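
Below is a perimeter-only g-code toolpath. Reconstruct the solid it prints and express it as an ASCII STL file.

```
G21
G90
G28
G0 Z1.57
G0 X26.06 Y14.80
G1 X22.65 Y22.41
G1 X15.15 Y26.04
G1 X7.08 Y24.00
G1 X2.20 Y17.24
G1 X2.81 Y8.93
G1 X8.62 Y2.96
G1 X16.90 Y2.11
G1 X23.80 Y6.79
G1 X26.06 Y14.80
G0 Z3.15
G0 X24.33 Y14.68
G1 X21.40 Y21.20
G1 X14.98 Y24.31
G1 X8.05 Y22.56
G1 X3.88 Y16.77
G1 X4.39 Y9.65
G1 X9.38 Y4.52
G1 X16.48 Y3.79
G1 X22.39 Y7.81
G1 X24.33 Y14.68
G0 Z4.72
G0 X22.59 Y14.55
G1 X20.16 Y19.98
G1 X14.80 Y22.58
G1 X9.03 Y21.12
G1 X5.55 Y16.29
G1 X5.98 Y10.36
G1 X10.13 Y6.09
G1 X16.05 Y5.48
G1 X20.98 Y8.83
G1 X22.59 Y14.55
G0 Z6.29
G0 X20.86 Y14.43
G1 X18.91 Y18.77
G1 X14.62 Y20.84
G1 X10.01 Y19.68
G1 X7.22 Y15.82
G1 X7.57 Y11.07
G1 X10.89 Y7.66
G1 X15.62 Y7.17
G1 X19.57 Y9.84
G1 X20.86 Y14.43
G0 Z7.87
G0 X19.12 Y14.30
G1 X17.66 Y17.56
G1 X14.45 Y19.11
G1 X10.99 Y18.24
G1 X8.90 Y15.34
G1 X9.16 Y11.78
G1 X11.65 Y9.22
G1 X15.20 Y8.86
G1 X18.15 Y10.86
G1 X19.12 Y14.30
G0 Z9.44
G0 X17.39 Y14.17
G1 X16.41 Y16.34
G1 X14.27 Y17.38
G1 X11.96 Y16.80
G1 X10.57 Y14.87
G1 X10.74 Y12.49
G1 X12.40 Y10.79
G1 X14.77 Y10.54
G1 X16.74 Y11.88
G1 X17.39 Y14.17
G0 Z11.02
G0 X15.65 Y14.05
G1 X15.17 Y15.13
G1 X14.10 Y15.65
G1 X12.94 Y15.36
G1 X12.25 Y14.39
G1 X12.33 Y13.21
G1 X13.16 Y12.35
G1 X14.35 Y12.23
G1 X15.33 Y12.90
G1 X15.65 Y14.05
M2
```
solid part
  facet normal 0.0000 0.0000 -1.0000
    outer loop
      vertex 15.33 27.77 0.00
      vertex 23.90 23.62 0.00
      vertex 27.80 14.93 0.00
    endloop
  endfacet
  facet normal 0.0000 0.0000 -1.0000
    outer loop
      vertex 6.10 25.44 0.00
      vertex 15.33 27.77 0.00
      vertex 27.80 14.93 0.00
    endloop
  endfacet
  facet normal 0.0000 0.0000 -1.0000
    outer loop
      vertex 0.53 17.72 0.00
      vertex 6.10 25.44 0.00
      vertex 27.80 14.93 0.00
    endloop
  endfacet
  facet normal 0.0000 0.0000 -1.0000
    outer loop
      vertex 1.22 8.22 0.00
      vertex 0.53 17.72 0.00
      vertex 27.80 14.93 0.00
    endloop
  endfacet
  facet normal 0.0000 0.0000 -1.0000
    outer loop
      vertex 7.86 1.39 0.00
      vertex 1.22 8.22 0.00
      vertex 27.80 14.93 0.00
    endloop
  endfacet
  facet normal 0.0000 0.0000 -1.0000
    outer loop
      vertex 17.33 0.42 0.00
      vertex 7.86 1.39 0.00
      vertex 27.80 14.93 0.00
    endloop
  endfacet
  facet normal 0.0000 0.0000 -1.0000
    outer loop
      vertex 25.21 5.77 0.00
      vertex 17.33 0.42 0.00
      vertex 27.80 14.93 0.00
    endloop
  endfacet
  facet normal 0.6328 0.2840 0.7204
    outer loop
      vertex 27.80 14.93 0.00
      vertex 23.90 23.62 0.00
      vertex 13.92 13.92 12.59
    endloop
  endfacet
  facet normal 0.3022 0.6242 0.7205
    outer loop
      vertex 23.90 23.62 0.00
      vertex 15.33 27.77 0.00
      vertex 13.92 13.92 12.59
    endloop
  endfacet
  facet normal -0.1697 0.6723 0.7206
    outer loop
      vertex 15.33 27.77 0.00
      vertex 6.10 25.44 0.00
      vertex 13.92 13.92 12.59
    endloop
  endfacet
  facet normal -0.5623 0.4057 0.7205
    outer loop
      vertex 6.10 25.44 0.00
      vertex 0.53 17.72 0.00
      vertex 13.92 13.92 12.59
    endloop
  endfacet
  facet normal -0.6917 -0.0502 0.7205
    outer loop
      vertex 0.53 17.72 0.00
      vertex 1.22 8.22 0.00
      vertex 13.92 13.92 12.59
    endloop
  endfacet
  facet normal -0.4972 -0.4834 0.7205
    outer loop
      vertex 1.22 8.22 0.00
      vertex 7.86 1.39 0.00
      vertex 13.92 13.92 12.59
    endloop
  endfacet
  facet normal -0.0707 -0.6898 0.7205
    outer loop
      vertex 7.86 1.39 0.00
      vertex 17.33 0.42 0.00
      vertex 13.92 13.92 12.59
    endloop
  endfacet
  facet normal 0.3895 -0.5736 0.7206
    outer loop
      vertex 17.33 0.42 0.00
      vertex 25.21 5.77 0.00
      vertex 13.92 13.92 12.59
    endloop
  endfacet
  facet normal 0.6673 -0.1887 0.7205
    outer loop
      vertex 25.21 5.77 0.00
      vertex 27.80 14.93 0.00
      vertex 13.92 13.92 12.59
    endloop
  endfacet
endsolid part

The G0 Z moves step by Δz≈1.57 mm. The G1 loops shrink linearly with z, so the solid tapers from its base footprint up to z≈12.6. Closing with a flat bottom cap and the tapered top and triangulating gives 16 facets — a regular 9-sided pyramid, base circumscribed radius ≈ 13.9 mm, apex at z ≈ 12.6 mm.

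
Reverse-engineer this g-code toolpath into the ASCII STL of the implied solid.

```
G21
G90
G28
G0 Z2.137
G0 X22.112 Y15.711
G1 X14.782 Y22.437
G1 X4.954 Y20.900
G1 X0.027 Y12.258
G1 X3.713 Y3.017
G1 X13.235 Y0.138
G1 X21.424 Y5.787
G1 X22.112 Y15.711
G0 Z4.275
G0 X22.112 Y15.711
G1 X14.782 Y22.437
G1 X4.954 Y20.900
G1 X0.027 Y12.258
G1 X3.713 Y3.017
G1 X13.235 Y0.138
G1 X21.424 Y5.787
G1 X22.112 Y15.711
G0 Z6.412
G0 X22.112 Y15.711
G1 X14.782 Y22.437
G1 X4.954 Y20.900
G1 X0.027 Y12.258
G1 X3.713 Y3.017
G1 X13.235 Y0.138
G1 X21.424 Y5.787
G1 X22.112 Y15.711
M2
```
solid part
  facet normal 0.0000 0.0000 -1.0000
    outer loop
      vertex 4.954 20.900 0.000
      vertex 14.782 22.437 0.000
      vertex 22.112 15.711 0.000
    endloop
  endfacet
  facet normal 0.0000 0.0000 -1.0000
    outer loop
      vertex 0.027 12.258 0.000
      vertex 4.954 20.900 0.000
      vertex 22.112 15.711 0.000
    endloop
  endfacet
  facet normal 0.0000 0.0000 -1.0000
    outer loop
      vertex 3.713 3.017 0.000
      vertex 0.027 12.258 0.000
      vertex 22.112 15.711 0.000
    endloop
  endfacet
  facet normal 0.0000 0.0000 -1.0000
    outer loop
      vertex 13.235 0.138 0.000
      vertex 3.713 3.017 0.000
      vertex 22.112 15.711 0.000
    endloop
  endfacet
  facet normal 0.0000 0.0000 -1.0000
    outer loop
      vertex 21.424 5.787 0.000
      vertex 13.235 0.138 0.000
      vertex 22.112 15.711 0.000
    endloop
  endfacet
  facet normal 0.0000 0.0000 1.0000
    outer loop
      vertex 22.112 15.711 6.412
      vertex 14.782 22.437 6.412
      vertex 4.954 20.900 6.412
    endloop
  endfacet
  facet normal 0.0000 0.0000 1.0000
    outer loop
      vertex 22.112 15.711 6.412
      vertex 4.954 20.900 6.412
      vertex 0.027 12.258 6.412
    endloop
  endfacet
  facet normal 0.0000 0.0000 1.0000
    outer loop
      vertex 22.112 15.711 6.412
      vertex 0.027 12.258 6.412
      vertex 3.713 3.017 6.412
    endloop
  endfacet
  facet normal 0.0000 0.0000 1.0000
    outer loop
      vertex 22.112 15.711 6.412
      vertex 3.713 3.017 6.412
      vertex 13.235 0.138 6.412
    endloop
  endfacet
  facet normal 0.0000 0.0000 1.0000
    outer loop
      vertex 22.112 15.711 6.412
      vertex 13.235 0.138 6.412
      vertex 21.424 5.787 6.412
    endloop
  endfacet
  facet normal 0.6761 0.7368 0.0000
    outer loop
      vertex 22.112 15.711 0.000
      vertex 14.782 22.437 0.000
      vertex 14.782 22.437 6.412
    endloop
  endfacet
  facet normal 0.6761 0.7368 0.0000
    outer loop
      vertex 22.112 15.711 0.000
      vertex 14.782 22.437 6.412
      vertex 22.112 15.711 6.412
    endloop
  endfacet
  facet normal -0.1545 0.9880 0.0000
    outer loop
      vertex 14.782 22.437 0.000
      vertex 4.954 20.900 0.000
      vertex 4.954 20.900 6.412
    endloop
  endfacet
  facet normal -0.1545 0.9880 0.0000
    outer loop
      vertex 14.782 22.437 0.000
      vertex 4.954 20.900 6.412
      vertex 14.782 22.437 6.412
    endloop
  endfacet
  facet normal -0.8687 0.4953 0.0000
    outer loop
      vertex 4.954 20.900 0.000
      vertex 0.027 12.258 0.000
      vertex 0.027 12.258 6.412
    endloop
  endfacet
  facet normal -0.8687 0.4953 0.0000
    outer loop
      vertex 4.954 20.900 0.000
      vertex 0.027 12.258 6.412
      vertex 4.954 20.900 6.412
    endloop
  endfacet
  facet normal -0.9288 -0.3705 0.0000
    outer loop
      vertex 0.027 12.258 0.000
      vertex 3.713 3.017 0.000
      vertex 3.713 3.017 6.412
    endloop
  endfacet
  facet normal -0.9288 -0.3705 0.0000
    outer loop
      vertex 0.027 12.258 0.000
      vertex 3.713 3.017 6.412
      vertex 0.027 12.258 6.412
    endloop
  endfacet
  facet normal -0.2894 -0.9572 0.0000
    outer loop
      vertex 3.713 3.017 0.000
      vertex 13.235 0.138 0.000
      vertex 13.235 0.138 6.412
    endloop
  endfacet
  facet normal -0.2894 -0.9572 0.0000
    outer loop
      vertex 3.713 3.017 0.000
      vertex 13.235 0.138 6.412
      vertex 3.713 3.017 6.412
    endloop
  endfacet
  facet normal 0.5678 -0.8231 0.0000
    outer loop
      vertex 13.235 0.138 0.000
      vertex 21.424 5.787 0.000
      vertex 21.424 5.787 6.412
    endloop
  endfacet
  facet normal 0.5678 -0.8231 0.0000
    outer loop
      vertex 13.235 0.138 0.000
      vertex 21.424 5.787 6.412
      vertex 13.235 0.138 6.412
    endloop
  endfacet
  facet normal 0.9976 -0.0692 0.0000
    outer loop
      vertex 21.424 5.787 0.000
      vertex 22.112 15.711 0.000
      vertex 22.112 15.711 6.412
    endloop
  endfacet
  facet normal 0.9976 -0.0692 0.0000
    outer loop
      vertex 21.424 5.787 0.000
      vertex 22.112 15.711 6.412
      vertex 21.424 5.787 6.412
    endloop
  endfacet
endsolid part

The G0 Z moves step by Δz≈2.137 mm. Every layer's G1 loop is the same polygon, so the solid is a straight extrusion of it from z=0 to z≈6.41. Closing with flat bottom and top caps and triangulating gives 24 facets — a regular 7-sided prism (a cylinder approximated with 7 flat sides), circumscribed radius ≈ 11.5 mm, height ≈ 6.41 mm.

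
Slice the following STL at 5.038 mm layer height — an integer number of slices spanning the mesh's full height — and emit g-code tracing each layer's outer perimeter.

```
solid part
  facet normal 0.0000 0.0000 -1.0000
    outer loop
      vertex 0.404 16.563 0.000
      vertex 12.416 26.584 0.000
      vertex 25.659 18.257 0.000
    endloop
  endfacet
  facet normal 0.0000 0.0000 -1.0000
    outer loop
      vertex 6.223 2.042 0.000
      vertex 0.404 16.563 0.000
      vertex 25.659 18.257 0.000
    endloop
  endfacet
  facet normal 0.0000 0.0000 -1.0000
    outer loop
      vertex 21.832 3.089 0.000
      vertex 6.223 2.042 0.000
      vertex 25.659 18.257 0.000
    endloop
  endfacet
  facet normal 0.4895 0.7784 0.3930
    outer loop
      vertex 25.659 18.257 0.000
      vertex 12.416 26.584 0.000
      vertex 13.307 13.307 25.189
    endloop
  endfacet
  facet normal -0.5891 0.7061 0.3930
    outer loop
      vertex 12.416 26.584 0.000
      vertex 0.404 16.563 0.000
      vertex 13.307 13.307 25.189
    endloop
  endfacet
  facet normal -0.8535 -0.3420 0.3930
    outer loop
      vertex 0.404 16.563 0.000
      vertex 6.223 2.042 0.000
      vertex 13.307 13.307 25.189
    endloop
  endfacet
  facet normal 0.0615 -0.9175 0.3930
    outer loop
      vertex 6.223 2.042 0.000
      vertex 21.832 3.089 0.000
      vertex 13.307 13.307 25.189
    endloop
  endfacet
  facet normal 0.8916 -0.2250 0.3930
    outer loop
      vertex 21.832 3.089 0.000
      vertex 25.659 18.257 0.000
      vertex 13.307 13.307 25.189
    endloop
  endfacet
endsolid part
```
; perimeter-only toolpath
G21 ; units = mm
G90 ; absolute positioning
G28 ; home
; layer 1
G0 Z5.038
G0 X23.189 Y17.267
G1 X12.594 Y23.929
G1 X2.985 Y15.912
G1 X7.640 Y4.295
G1 X20.127 Y5.133
G1 X23.189 Y17.267
; layer 2
G0 Z10.076
G0 X20.718 Y16.277
G1 X12.772 Y21.273
G1 X5.565 Y15.261
G1 X9.057 Y6.548
G1 X18.422 Y7.176
G1 X20.718 Y16.277
; layer 3
G0 Z15.113
G0 X18.248 Y15.287
G1 X12.951 Y18.618
G1 X8.146 Y14.609
G1 X10.473 Y8.801
G1 X16.717 Y9.220
G1 X18.248 Y15.287
; layer 4
G0 Z20.151
G0 X15.777 Y14.297
G1 X13.129 Y15.962
G1 X10.726 Y13.958
G1 X11.890 Y11.054
G1 X15.012 Y11.263
G1 X15.777 Y14.297
M2 ; end

The solid is a regular 5-sided pyramid, base circumscribed radius ≈ 13.3 mm, apex at z ≈ 25.2 mm. Slicing at Δz = 5.038 mm — 5 equal slices spanning the solid's height, so layer i sits at z = i·h/5 — gives 4 non-empty perimeters. Each is a 5-segment closed polygon; G0 lifts to the layer z and rapids to the start vertex, then G1 traces the edges. The cross-section shrinks linearly with z (the slice at the apex is degenerate and omitted).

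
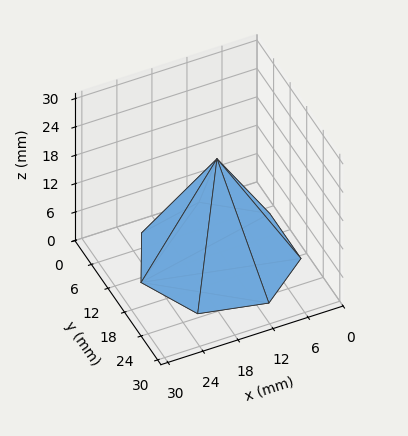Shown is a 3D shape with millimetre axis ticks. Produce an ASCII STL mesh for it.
Reading the render: the shape is a regular 7-sided pyramid, base circumscribed radius ≈ 13 mm, apex at z ≈ 21 mm (dimensions read to the nearest mm from the axis ticks). For the STL, each face is triangulated and given an outward normal.

solid part
  facet normal 0.0000 0.0000 -1.0000
    outer loop
      vertex 10.107 25.674 0.000
      vertex 21.105 23.164 0.000
      vertex 26.000 13.000 0.000
    endloop
  endfacet
  facet normal 0.0000 0.0000 -1.0000
    outer loop
      vertex 1.287 18.640 0.000
      vertex 10.107 25.674 0.000
      vertex 26.000 13.000 0.000
    endloop
  endfacet
  facet normal 0.0000 0.0000 -1.0000
    outer loop
      vertex 1.287 7.360 0.000
      vertex 1.287 18.640 0.000
      vertex 26.000 13.000 0.000
    endloop
  endfacet
  facet normal 0.0000 0.0000 -1.0000
    outer loop
      vertex 10.107 0.326 0.000
      vertex 1.287 7.360 0.000
      vertex 26.000 13.000 0.000
    endloop
  endfacet
  facet normal 0.0000 0.0000 -1.0000
    outer loop
      vertex 21.105 2.836 0.000
      vertex 10.107 0.326 0.000
      vertex 26.000 13.000 0.000
    endloop
  endfacet
  facet normal 0.7869 0.3789 0.4871
    outer loop
      vertex 26.000 13.000 0.000
      vertex 21.105 23.164 0.000
      vertex 13.000 13.000 21.000
    endloop
  endfacet
  facet normal 0.1943 0.8515 0.4871
    outer loop
      vertex 21.105 23.164 0.000
      vertex 10.107 25.674 0.000
      vertex 13.000 13.000 21.000
    endloop
  endfacet
  facet normal -0.5445 0.6828 0.4871
    outer loop
      vertex 10.107 25.674 0.000
      vertex 1.287 18.640 0.000
      vertex 13.000 13.000 21.000
    endloop
  endfacet
  facet normal -0.8733 0.0000 0.4871
    outer loop
      vertex 1.287 18.640 0.000
      vertex 1.287 7.360 0.000
      vertex 13.000 13.000 21.000
    endloop
  endfacet
  facet normal -0.5445 -0.6828 0.4871
    outer loop
      vertex 1.287 7.360 0.000
      vertex 10.107 0.326 0.000
      vertex 13.000 13.000 21.000
    endloop
  endfacet
  facet normal 0.1943 -0.8515 0.4871
    outer loop
      vertex 10.107 0.326 0.000
      vertex 21.105 2.836 0.000
      vertex 13.000 13.000 21.000
    endloop
  endfacet
  facet normal 0.7869 -0.3789 0.4871
    outer loop
      vertex 21.105 2.836 0.000
      vertex 26.000 13.000 0.000
      vertex 13.000 13.000 21.000
    endloop
  endfacet
endsolid part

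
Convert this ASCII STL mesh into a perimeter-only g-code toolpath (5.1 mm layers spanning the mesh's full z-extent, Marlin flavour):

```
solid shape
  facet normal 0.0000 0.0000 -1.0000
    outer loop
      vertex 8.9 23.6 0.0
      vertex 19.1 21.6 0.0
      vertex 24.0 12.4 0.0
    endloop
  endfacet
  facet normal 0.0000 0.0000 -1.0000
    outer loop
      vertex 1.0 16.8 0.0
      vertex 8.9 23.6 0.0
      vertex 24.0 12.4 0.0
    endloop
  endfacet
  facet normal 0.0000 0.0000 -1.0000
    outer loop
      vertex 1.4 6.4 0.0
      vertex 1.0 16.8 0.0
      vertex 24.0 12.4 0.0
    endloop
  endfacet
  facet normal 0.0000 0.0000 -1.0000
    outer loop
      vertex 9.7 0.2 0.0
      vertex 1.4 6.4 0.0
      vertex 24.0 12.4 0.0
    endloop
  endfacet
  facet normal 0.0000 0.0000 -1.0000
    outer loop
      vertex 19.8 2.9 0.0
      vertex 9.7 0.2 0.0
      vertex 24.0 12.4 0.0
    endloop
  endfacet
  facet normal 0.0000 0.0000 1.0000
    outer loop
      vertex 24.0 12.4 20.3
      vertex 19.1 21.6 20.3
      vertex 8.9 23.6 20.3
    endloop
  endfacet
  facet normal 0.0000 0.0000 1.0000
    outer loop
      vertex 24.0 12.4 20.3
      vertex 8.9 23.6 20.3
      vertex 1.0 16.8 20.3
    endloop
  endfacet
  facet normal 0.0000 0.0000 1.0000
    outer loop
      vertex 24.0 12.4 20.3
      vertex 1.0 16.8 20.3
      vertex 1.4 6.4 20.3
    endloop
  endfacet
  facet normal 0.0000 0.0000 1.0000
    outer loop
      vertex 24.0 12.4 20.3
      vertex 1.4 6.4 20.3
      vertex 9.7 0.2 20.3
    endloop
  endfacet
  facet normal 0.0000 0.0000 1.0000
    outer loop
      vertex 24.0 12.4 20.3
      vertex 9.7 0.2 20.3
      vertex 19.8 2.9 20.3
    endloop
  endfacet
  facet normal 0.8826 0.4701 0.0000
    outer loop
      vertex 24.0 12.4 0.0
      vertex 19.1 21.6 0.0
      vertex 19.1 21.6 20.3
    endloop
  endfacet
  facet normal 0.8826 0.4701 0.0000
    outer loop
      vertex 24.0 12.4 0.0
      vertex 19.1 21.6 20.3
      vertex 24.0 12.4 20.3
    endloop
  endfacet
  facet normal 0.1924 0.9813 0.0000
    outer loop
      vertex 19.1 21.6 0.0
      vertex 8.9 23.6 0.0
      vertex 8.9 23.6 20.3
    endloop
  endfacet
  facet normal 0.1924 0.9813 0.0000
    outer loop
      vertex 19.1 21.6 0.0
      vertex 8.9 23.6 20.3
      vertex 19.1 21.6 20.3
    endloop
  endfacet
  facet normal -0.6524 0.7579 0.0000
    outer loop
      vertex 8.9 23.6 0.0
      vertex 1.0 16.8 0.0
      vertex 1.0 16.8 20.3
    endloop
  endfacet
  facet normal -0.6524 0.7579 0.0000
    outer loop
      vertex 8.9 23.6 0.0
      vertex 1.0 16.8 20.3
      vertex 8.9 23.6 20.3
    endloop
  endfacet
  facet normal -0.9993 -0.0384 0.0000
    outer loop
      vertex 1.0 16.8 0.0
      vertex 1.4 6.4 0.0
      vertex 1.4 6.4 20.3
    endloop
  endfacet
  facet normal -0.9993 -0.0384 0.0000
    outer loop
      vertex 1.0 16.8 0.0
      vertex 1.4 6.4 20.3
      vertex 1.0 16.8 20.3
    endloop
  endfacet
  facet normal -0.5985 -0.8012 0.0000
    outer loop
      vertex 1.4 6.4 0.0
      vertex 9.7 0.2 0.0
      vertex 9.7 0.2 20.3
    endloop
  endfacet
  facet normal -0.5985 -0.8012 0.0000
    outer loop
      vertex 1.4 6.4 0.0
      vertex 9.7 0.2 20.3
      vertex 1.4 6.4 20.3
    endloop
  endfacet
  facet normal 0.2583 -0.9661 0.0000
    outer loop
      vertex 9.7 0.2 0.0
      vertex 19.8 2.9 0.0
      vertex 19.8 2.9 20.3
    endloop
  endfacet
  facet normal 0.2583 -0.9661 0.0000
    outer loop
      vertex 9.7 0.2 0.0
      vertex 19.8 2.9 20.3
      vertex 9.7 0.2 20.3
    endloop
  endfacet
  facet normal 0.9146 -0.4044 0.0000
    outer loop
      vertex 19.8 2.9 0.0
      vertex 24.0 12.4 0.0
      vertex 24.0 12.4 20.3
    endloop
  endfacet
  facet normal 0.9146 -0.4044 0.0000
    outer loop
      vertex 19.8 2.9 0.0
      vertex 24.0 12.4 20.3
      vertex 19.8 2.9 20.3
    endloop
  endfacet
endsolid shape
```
; perimeter-only toolpath
G21 ; units = mm
G90 ; absolute positioning
G28 ; home
; layer 1
G0 Z5.1
G0 X24.0 Y12.4
G1 X19.1 Y21.6
G1 X8.9 Y23.6
G1 X1.0 Y16.8
G1 X1.4 Y6.4
G1 X9.7 Y0.2
G1 X19.8 Y2.9
G1 X24.0 Y12.4
; layer 2
G0 Z10.2
G0 X24.0 Y12.4
G1 X19.1 Y21.6
G1 X8.9 Y23.6
G1 X1.0 Y16.8
G1 X1.4 Y6.4
G1 X9.7 Y0.2
G1 X19.8 Y2.9
G1 X24.0 Y12.4
; layer 3
G0 Z15.2
G0 X24.0 Y12.4
G1 X19.1 Y21.6
G1 X8.9 Y23.6
G1 X1.0 Y16.8
G1 X1.4 Y6.4
G1 X9.7 Y0.2
G1 X19.8 Y2.9
G1 X24.0 Y12.4
; layer 4
G0 Z20.3
G0 X24.0 Y12.4
G1 X19.1 Y21.6
G1 X8.9 Y23.6
G1 X1.0 Y16.8
G1 X1.4 Y6.4
G1 X9.7 Y0.2
G1 X19.8 Y2.9
G1 X24.0 Y12.4
M2 ; end

The solid is a regular 7-sided prism (a cylinder approximated with 7 flat sides), circumscribed radius ≈ 12 mm, height ≈ 20.3 mm. Slicing at Δz = 5.1 mm — 4 equal slices spanning the solid's height, so layer i sits at z = i·h/4 — gives 4 non-empty perimeters. Each is a 7-segment closed polygon; G0 lifts to the layer z and rapids to the start vertex, then G1 traces the edges.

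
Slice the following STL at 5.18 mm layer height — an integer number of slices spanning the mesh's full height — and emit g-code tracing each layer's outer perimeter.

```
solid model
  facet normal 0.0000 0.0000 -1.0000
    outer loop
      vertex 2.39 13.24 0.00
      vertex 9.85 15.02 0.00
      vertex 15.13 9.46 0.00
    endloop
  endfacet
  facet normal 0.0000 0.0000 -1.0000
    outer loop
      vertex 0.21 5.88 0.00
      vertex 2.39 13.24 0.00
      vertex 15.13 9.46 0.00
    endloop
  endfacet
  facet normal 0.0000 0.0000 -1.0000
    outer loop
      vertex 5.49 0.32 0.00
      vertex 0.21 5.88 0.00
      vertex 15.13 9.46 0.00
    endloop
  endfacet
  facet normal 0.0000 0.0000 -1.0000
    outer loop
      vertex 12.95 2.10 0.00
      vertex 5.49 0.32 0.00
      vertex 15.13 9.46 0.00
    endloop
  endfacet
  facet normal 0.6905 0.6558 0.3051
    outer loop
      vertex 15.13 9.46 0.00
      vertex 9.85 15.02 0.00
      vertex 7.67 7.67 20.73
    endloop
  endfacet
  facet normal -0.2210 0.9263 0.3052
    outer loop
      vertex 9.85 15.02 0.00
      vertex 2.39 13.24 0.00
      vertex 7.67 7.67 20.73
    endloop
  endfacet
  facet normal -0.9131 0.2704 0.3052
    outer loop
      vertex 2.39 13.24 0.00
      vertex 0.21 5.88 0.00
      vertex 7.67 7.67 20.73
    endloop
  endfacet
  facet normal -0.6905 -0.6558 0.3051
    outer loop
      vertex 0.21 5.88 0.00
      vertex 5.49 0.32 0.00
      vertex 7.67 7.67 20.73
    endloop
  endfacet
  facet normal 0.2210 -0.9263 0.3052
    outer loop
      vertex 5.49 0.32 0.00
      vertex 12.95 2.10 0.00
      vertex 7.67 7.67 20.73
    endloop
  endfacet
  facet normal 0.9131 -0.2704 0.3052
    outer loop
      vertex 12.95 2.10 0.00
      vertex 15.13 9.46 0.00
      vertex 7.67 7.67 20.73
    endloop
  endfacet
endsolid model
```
; perimeter-only toolpath
G21 ; units = mm
G90 ; absolute positioning
G28 ; home
; layer 1
G0 Z5.18
G0 X13.27 Y9.01
G1 X9.30 Y13.18
G1 X3.71 Y11.85
G1 X2.08 Y6.33
G1 X6.04 Y2.16
G1 X11.63 Y3.49
G1 X13.27 Y9.01
; layer 2
G0 Z10.37
G0 X11.40 Y8.57
G1 X8.76 Y11.34
G1 X5.03 Y10.46
G1 X3.94 Y6.78
G1 X6.58 Y4.00
G1 X10.31 Y4.88
G1 X11.40 Y8.57
; layer 3
G0 Z15.55
G0 X9.54 Y8.12
G1 X8.21 Y9.51
G1 X6.35 Y9.06
G1 X5.80 Y7.22
G1 X7.12 Y5.83
G1 X8.99 Y6.28
G1 X9.54 Y8.12
M2 ; end

The solid is a regular 6-sided pyramid, base circumscribed radius ≈ 7.67 mm, apex at z ≈ 20.7 mm. Slicing at Δz = 5.18 mm — 4 equal slices spanning the solid's height, so layer i sits at z = i·h/4 — gives 3 non-empty perimeters. Each is a 6-segment closed polygon; G0 lifts to the layer z and rapids to the start vertex, then G1 traces the edges. The cross-section shrinks linearly with z (the slice at the apex is degenerate and omitted).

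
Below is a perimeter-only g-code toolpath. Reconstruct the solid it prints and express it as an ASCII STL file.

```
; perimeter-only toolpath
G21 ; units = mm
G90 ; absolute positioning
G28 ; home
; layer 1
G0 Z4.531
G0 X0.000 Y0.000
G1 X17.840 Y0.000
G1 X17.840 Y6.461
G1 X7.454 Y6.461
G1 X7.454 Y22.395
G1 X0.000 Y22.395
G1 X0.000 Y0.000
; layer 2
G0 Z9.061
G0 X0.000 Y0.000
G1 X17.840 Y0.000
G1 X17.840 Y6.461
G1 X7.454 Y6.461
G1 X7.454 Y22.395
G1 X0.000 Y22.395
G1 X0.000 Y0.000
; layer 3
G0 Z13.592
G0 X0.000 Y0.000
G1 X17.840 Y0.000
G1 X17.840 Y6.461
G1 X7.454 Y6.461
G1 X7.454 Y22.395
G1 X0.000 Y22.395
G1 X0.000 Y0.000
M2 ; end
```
solid part
  facet normal 0.0000 0.0000 -1.0000
    outer loop
      vertex 17.840 6.461 0.000
      vertex 17.840 0.000 0.000
      vertex 0.000 0.000 0.000
    endloop
  endfacet
  facet normal 0.0000 0.0000 -1.0000
    outer loop
      vertex 7.454 6.461 0.000
      vertex 17.840 6.461 0.000
      vertex 0.000 0.000 0.000
    endloop
  endfacet
  facet normal 0.0000 0.0000 -1.0000
    outer loop
      vertex 7.454 22.395 0.000
      vertex 7.454 6.461 0.000
      vertex 0.000 0.000 0.000
    endloop
  endfacet
  facet normal 0.0000 0.0000 -1.0000
    outer loop
      vertex 0.000 22.395 0.000
      vertex 7.454 22.395 0.000
      vertex 0.000 0.000 0.000
    endloop
  endfacet
  facet normal 0.0000 0.0000 1.0000
    outer loop
      vertex 0.000 0.000 13.592
      vertex 17.840 0.000 13.592
      vertex 17.840 6.461 13.592
    endloop
  endfacet
  facet normal 0.0000 0.0000 1.0000
    outer loop
      vertex 0.000 0.000 13.592
      vertex 17.840 6.461 13.592
      vertex 7.454 6.461 13.592
    endloop
  endfacet
  facet normal 0.0000 0.0000 1.0000
    outer loop
      vertex 0.000 0.000 13.592
      vertex 7.454 6.461 13.592
      vertex 7.454 22.395 13.592
    endloop
  endfacet
  facet normal 0.0000 0.0000 1.0000
    outer loop
      vertex 0.000 0.000 13.592
      vertex 7.454 22.395 13.592
      vertex 0.000 22.395 13.592
    endloop
  endfacet
  facet normal 0.0000 -1.0000 0.0000
    outer loop
      vertex 0.000 0.000 0.000
      vertex 17.840 0.000 0.000
      vertex 17.840 0.000 13.592
    endloop
  endfacet
  facet normal 0.0000 -1.0000 0.0000
    outer loop
      vertex 0.000 0.000 0.000
      vertex 17.840 0.000 13.592
      vertex 0.000 0.000 13.592
    endloop
  endfacet
  facet normal 1.0000 0.0000 0.0000
    outer loop
      vertex 17.840 0.000 0.000
      vertex 17.840 6.461 0.000
      vertex 17.840 6.461 13.592
    endloop
  endfacet
  facet normal 1.0000 0.0000 0.0000
    outer loop
      vertex 17.840 0.000 0.000
      vertex 17.840 6.461 13.592
      vertex 17.840 0.000 13.592
    endloop
  endfacet
  facet normal 0.0000 1.0000 0.0000
    outer loop
      vertex 17.840 6.461 0.000
      vertex 7.454 6.461 0.000
      vertex 7.454 6.461 13.592
    endloop
  endfacet
  facet normal 0.0000 1.0000 0.0000
    outer loop
      vertex 17.840 6.461 0.000
      vertex 7.454 6.461 13.592
      vertex 17.840 6.461 13.592
    endloop
  endfacet
  facet normal 1.0000 0.0000 0.0000
    outer loop
      vertex 7.454 6.461 0.000
      vertex 7.454 22.395 0.000
      vertex 7.454 22.395 13.592
    endloop
  endfacet
  facet normal 1.0000 0.0000 0.0000
    outer loop
      vertex 7.454 6.461 0.000
      vertex 7.454 22.395 13.592
      vertex 7.454 6.461 13.592
    endloop
  endfacet
  facet normal 0.0000 1.0000 0.0000
    outer loop
      vertex 7.454 22.395 0.000
      vertex 0.000 22.395 0.000
      vertex 0.000 22.395 13.592
    endloop
  endfacet
  facet normal 0.0000 1.0000 0.0000
    outer loop
      vertex 7.454 22.395 0.000
      vertex 0.000 22.395 13.592
      vertex 7.454 22.395 13.592
    endloop
  endfacet
  facet normal -1.0000 0.0000 0.0000
    outer loop
      vertex 0.000 22.395 0.000
      vertex 0.000 0.000 0.000
      vertex 0.000 0.000 13.592
    endloop
  endfacet
  facet normal -1.0000 0.0000 0.0000
    outer loop
      vertex 0.000 22.395 0.000
      vertex 0.000 0.000 13.592
      vertex 0.000 22.395 13.592
    endloop
  endfacet
endsolid part

The G0 Z moves step by Δz≈4.531 mm. Every layer's G1 loop is the same polygon, so the solid is a straight extrusion of it from z=0 to z≈13.6. Closing with flat bottom and top caps and triangulating gives 20 facets — an L-shaped prism: outer 17.8 × 22.4 mm, arm thicknesses ≈ 6.46 mm (horizontal) and 7.45 mm (vertical), extruded 13.6 mm in z.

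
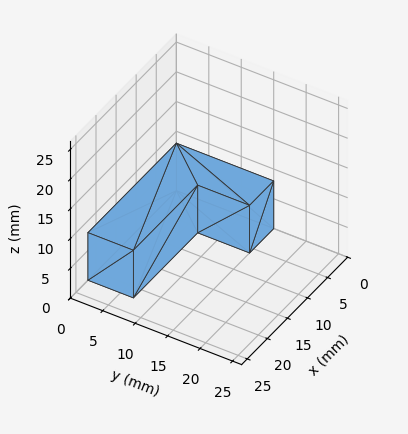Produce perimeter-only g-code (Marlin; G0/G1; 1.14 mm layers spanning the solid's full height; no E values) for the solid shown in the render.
Reading the render: the shape is an L-shaped prism: outer 22 × 15 mm, arm thicknesses ≈ 7 mm (horizontal) and 6 mm (vertical), extruded 8 mm in z (dimensions read to the nearest mm from the axis ticks). For the g-code, the solid's height is divided into equal slices at the stated Δz and each level perimeter traced with G1 moves after a G0 lift.

; perimeter-only toolpath
G21 ; units = mm
G90 ; absolute positioning
G28 ; home
; layer 1
G0 Z1.14
G0 X0.00 Y0.00
G1 X22.00 Y0.00
G1 X22.00 Y7.00
G1 X6.00 Y7.00
G1 X6.00 Y15.00
G1 X0.00 Y15.00
G1 X0.00 Y0.00
; layer 2
G0 Z2.29
G0 X0.00 Y0.00
G1 X22.00 Y0.00
G1 X22.00 Y7.00
G1 X6.00 Y7.00
G1 X6.00 Y15.00
G1 X0.00 Y15.00
G1 X0.00 Y0.00
; layer 3
G0 Z3.43
G0 X0.00 Y0.00
G1 X22.00 Y0.00
G1 X22.00 Y7.00
G1 X6.00 Y7.00
G1 X6.00 Y15.00
G1 X0.00 Y15.00
G1 X0.00 Y0.00
; layer 4
G0 Z4.57
G0 X0.00 Y0.00
G1 X22.00 Y0.00
G1 X22.00 Y7.00
G1 X6.00 Y7.00
G1 X6.00 Y15.00
G1 X0.00 Y15.00
G1 X0.00 Y0.00
; layer 5
G0 Z5.71
G0 X0.00 Y0.00
G1 X22.00 Y0.00
G1 X22.00 Y7.00
G1 X6.00 Y7.00
G1 X6.00 Y15.00
G1 X0.00 Y15.00
G1 X0.00 Y0.00
; layer 6
G0 Z6.86
G0 X0.00 Y0.00
G1 X22.00 Y0.00
G1 X22.00 Y7.00
G1 X6.00 Y7.00
G1 X6.00 Y15.00
G1 X0.00 Y15.00
G1 X0.00 Y0.00
; layer 7
G0 Z8.00
G0 X0.00 Y0.00
G1 X22.00 Y0.00
G1 X22.00 Y7.00
G1 X6.00 Y7.00
G1 X6.00 Y15.00
G1 X0.00 Y15.00
G1 X0.00 Y0.00
M2 ; end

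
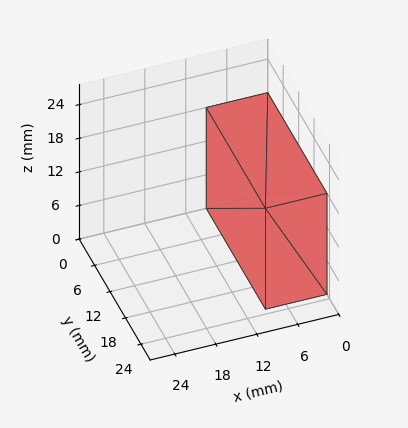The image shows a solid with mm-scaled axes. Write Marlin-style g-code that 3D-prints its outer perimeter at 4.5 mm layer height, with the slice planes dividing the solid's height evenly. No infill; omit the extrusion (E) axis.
Reading the render: the shape is a rectangular box, roughly 9 × 23 mm footprint and 18 mm tall (dimensions read to the nearest mm from the axis ticks). For the g-code, the solid's height is divided into equal slices at the stated Δz and each level perimeter traced with G1 moves after a G0 lift.

; perimeter-only toolpath
G21 ; units = mm
G90 ; absolute positioning
G28 ; home
; layer 1
G0 Z4.5
G0 X0.0 Y0.0
G1 X9.0 Y0.0
G1 X9.0 Y23.0
G1 X0.0 Y23.0
G1 X0.0 Y0.0
; layer 2
G0 Z9.0
G0 X0.0 Y0.0
G1 X9.0 Y0.0
G1 X9.0 Y23.0
G1 X0.0 Y23.0
G1 X0.0 Y0.0
; layer 3
G0 Z13.5
G0 X0.0 Y0.0
G1 X9.0 Y0.0
G1 X9.0 Y23.0
G1 X0.0 Y23.0
G1 X0.0 Y0.0
; layer 4
G0 Z18.0
G0 X0.0 Y0.0
G1 X9.0 Y0.0
G1 X9.0 Y23.0
G1 X0.0 Y23.0
G1 X0.0 Y0.0
M2 ; end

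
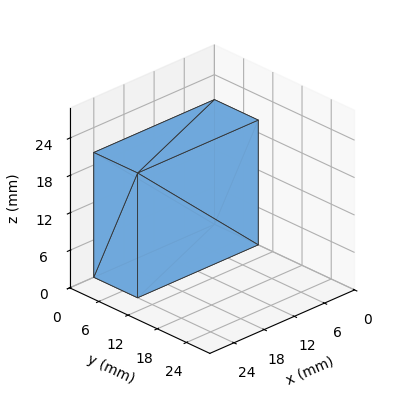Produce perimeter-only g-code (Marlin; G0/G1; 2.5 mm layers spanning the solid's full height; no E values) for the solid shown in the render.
Reading the render: the shape is a rectangular box, roughly 24 × 9 mm footprint and 20 mm tall (dimensions read to the nearest mm from the axis ticks). For the g-code, the solid's height is divided into equal slices at the stated Δz and each level perimeter traced with G1 moves after a G0 lift.

; perimeter-only toolpath
G21 ; units = mm
G90 ; absolute positioning
G28 ; home
; layer 1
G0 Z2.5
G0 X0.0 Y0.0
G1 X24.0 Y0.0
G1 X24.0 Y9.0
G1 X0.0 Y9.0
G1 X0.0 Y0.0
; layer 2
G0 Z5.0
G0 X0.0 Y0.0
G1 X24.0 Y0.0
G1 X24.0 Y9.0
G1 X0.0 Y9.0
G1 X0.0 Y0.0
; layer 3
G0 Z7.5
G0 X0.0 Y0.0
G1 X24.0 Y0.0
G1 X24.0 Y9.0
G1 X0.0 Y9.0
G1 X0.0 Y0.0
; layer 4
G0 Z10.0
G0 X0.0 Y0.0
G1 X24.0 Y0.0
G1 X24.0 Y9.0
G1 X0.0 Y9.0
G1 X0.0 Y0.0
; layer 5
G0 Z12.5
G0 X0.0 Y0.0
G1 X24.0 Y0.0
G1 X24.0 Y9.0
G1 X0.0 Y9.0
G1 X0.0 Y0.0
; layer 6
G0 Z15.0
G0 X0.0 Y0.0
G1 X24.0 Y0.0
G1 X24.0 Y9.0
G1 X0.0 Y9.0
G1 X0.0 Y0.0
; layer 7
G0 Z17.5
G0 X0.0 Y0.0
G1 X24.0 Y0.0
G1 X24.0 Y9.0
G1 X0.0 Y9.0
G1 X0.0 Y0.0
; layer 8
G0 Z20.0
G0 X0.0 Y0.0
G1 X24.0 Y0.0
G1 X24.0 Y9.0
G1 X0.0 Y9.0
G1 X0.0 Y0.0
M2 ; end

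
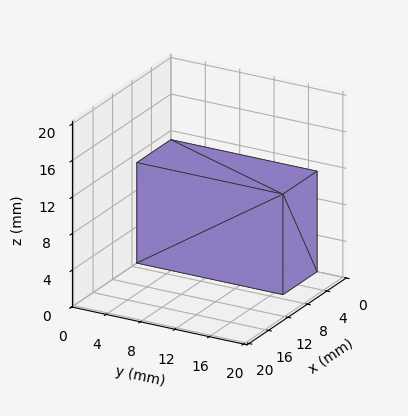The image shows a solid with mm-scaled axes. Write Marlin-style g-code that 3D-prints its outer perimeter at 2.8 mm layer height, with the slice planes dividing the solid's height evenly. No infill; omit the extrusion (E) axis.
Reading the render: the shape is a rectangular box, roughly 7 × 17 mm footprint and 11 mm tall (dimensions read to the nearest mm from the axis ticks). For the g-code, the solid's height is divided into equal slices at the stated Δz and each level perimeter traced with G1 moves after a G0 lift.

; perimeter-only toolpath
G21 ; units = mm
G90 ; absolute positioning
G28 ; home
; layer 1
G0 Z2.8
G0 X0.0 Y0.0
G1 X7.0 Y0.0
G1 X7.0 Y17.0
G1 X0.0 Y17.0
G1 X0.0 Y0.0
; layer 2
G0 Z5.5
G0 X0.0 Y0.0
G1 X7.0 Y0.0
G1 X7.0 Y17.0
G1 X0.0 Y17.0
G1 X0.0 Y0.0
; layer 3
G0 Z8.2
G0 X0.0 Y0.0
G1 X7.0 Y0.0
G1 X7.0 Y17.0
G1 X0.0 Y17.0
G1 X0.0 Y0.0
; layer 4
G0 Z11.0
G0 X0.0 Y0.0
G1 X7.0 Y0.0
G1 X7.0 Y17.0
G1 X0.0 Y17.0
G1 X0.0 Y0.0
M2 ; end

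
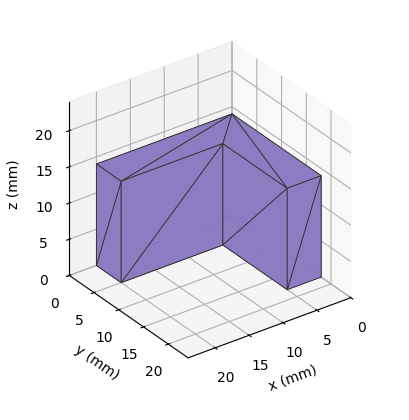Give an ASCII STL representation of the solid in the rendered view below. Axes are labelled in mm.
Reading the render: the shape is an L-shaped prism: outer 20 × 18 mm, arm thicknesses ≈ 5 mm (horizontal) and 5 mm (vertical), extruded 14 mm in z (dimensions read to the nearest mm from the axis ticks). For the STL, each face is triangulated and given an outward normal.

solid part
  facet normal 0.0000 0.0000 -1.0000
    outer loop
      vertex 20.00 5.00 0.00
      vertex 20.00 0.00 0.00
      vertex 0.00 0.00 0.00
    endloop
  endfacet
  facet normal 0.0000 0.0000 -1.0000
    outer loop
      vertex 5.00 5.00 0.00
      vertex 20.00 5.00 0.00
      vertex 0.00 0.00 0.00
    endloop
  endfacet
  facet normal 0.0000 0.0000 -1.0000
    outer loop
      vertex 5.00 18.00 0.00
      vertex 5.00 5.00 0.00
      vertex 0.00 0.00 0.00
    endloop
  endfacet
  facet normal 0.0000 0.0000 -1.0000
    outer loop
      vertex 0.00 18.00 0.00
      vertex 5.00 18.00 0.00
      vertex 0.00 0.00 0.00
    endloop
  endfacet
  facet normal 0.0000 0.0000 1.0000
    outer loop
      vertex 0.00 0.00 14.00
      vertex 20.00 0.00 14.00
      vertex 20.00 5.00 14.00
    endloop
  endfacet
  facet normal 0.0000 0.0000 1.0000
    outer loop
      vertex 0.00 0.00 14.00
      vertex 20.00 5.00 14.00
      vertex 5.00 5.00 14.00
    endloop
  endfacet
  facet normal 0.0000 0.0000 1.0000
    outer loop
      vertex 0.00 0.00 14.00
      vertex 5.00 5.00 14.00
      vertex 5.00 18.00 14.00
    endloop
  endfacet
  facet normal 0.0000 0.0000 1.0000
    outer loop
      vertex 0.00 0.00 14.00
      vertex 5.00 18.00 14.00
      vertex 0.00 18.00 14.00
    endloop
  endfacet
  facet normal 0.0000 -1.0000 0.0000
    outer loop
      vertex 0.00 0.00 0.00
      vertex 20.00 0.00 0.00
      vertex 20.00 0.00 14.00
    endloop
  endfacet
  facet normal 0.0000 -1.0000 0.0000
    outer loop
      vertex 0.00 0.00 0.00
      vertex 20.00 0.00 14.00
      vertex 0.00 0.00 14.00
    endloop
  endfacet
  facet normal 1.0000 0.0000 0.0000
    outer loop
      vertex 20.00 0.00 0.00
      vertex 20.00 5.00 0.00
      vertex 20.00 5.00 14.00
    endloop
  endfacet
  facet normal 1.0000 0.0000 0.0000
    outer loop
      vertex 20.00 0.00 0.00
      vertex 20.00 5.00 14.00
      vertex 20.00 0.00 14.00
    endloop
  endfacet
  facet normal 0.0000 1.0000 0.0000
    outer loop
      vertex 20.00 5.00 0.00
      vertex 5.00 5.00 0.00
      vertex 5.00 5.00 14.00
    endloop
  endfacet
  facet normal 0.0000 1.0000 0.0000
    outer loop
      vertex 20.00 5.00 0.00
      vertex 5.00 5.00 14.00
      vertex 20.00 5.00 14.00
    endloop
  endfacet
  facet normal 1.0000 0.0000 0.0000
    outer loop
      vertex 5.00 5.00 0.00
      vertex 5.00 18.00 0.00
      vertex 5.00 18.00 14.00
    endloop
  endfacet
  facet normal 1.0000 0.0000 0.0000
    outer loop
      vertex 5.00 5.00 0.00
      vertex 5.00 18.00 14.00
      vertex 5.00 5.00 14.00
    endloop
  endfacet
  facet normal 0.0000 1.0000 0.0000
    outer loop
      vertex 5.00 18.00 0.00
      vertex 0.00 18.00 0.00
      vertex 0.00 18.00 14.00
    endloop
  endfacet
  facet normal 0.0000 1.0000 0.0000
    outer loop
      vertex 5.00 18.00 0.00
      vertex 0.00 18.00 14.00
      vertex 5.00 18.00 14.00
    endloop
  endfacet
  facet normal -1.0000 0.0000 0.0000
    outer loop
      vertex 0.00 18.00 0.00
      vertex 0.00 0.00 0.00
      vertex 0.00 0.00 14.00
    endloop
  endfacet
  facet normal -1.0000 0.0000 0.0000
    outer loop
      vertex 0.00 18.00 0.00
      vertex 0.00 0.00 14.00
      vertex 0.00 18.00 14.00
    endloop
  endfacet
endsolid part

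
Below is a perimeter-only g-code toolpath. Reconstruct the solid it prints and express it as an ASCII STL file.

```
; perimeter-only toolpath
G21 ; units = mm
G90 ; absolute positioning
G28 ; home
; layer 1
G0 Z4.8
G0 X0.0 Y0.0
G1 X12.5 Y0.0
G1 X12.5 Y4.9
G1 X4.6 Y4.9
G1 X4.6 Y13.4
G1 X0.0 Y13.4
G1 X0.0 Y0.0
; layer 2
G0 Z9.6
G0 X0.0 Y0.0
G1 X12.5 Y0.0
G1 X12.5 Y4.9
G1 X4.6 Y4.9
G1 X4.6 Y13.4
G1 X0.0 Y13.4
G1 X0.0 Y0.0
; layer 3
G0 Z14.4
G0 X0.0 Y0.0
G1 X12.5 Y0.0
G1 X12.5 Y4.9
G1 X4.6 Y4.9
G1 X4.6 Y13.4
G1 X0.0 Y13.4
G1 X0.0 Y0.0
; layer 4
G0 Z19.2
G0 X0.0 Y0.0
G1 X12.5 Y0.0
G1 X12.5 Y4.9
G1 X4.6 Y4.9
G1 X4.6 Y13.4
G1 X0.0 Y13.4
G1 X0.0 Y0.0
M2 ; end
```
solid part
  facet normal 0.0000 0.0000 -1.0000
    outer loop
      vertex 12.5 4.9 0.0
      vertex 12.5 0.0 0.0
      vertex 0.0 0.0 0.0
    endloop
  endfacet
  facet normal 0.0000 0.0000 -1.0000
    outer loop
      vertex 4.6 4.9 0.0
      vertex 12.5 4.9 0.0
      vertex 0.0 0.0 0.0
    endloop
  endfacet
  facet normal 0.0000 0.0000 -1.0000
    outer loop
      vertex 4.6 13.4 0.0
      vertex 4.6 4.9 0.0
      vertex 0.0 0.0 0.0
    endloop
  endfacet
  facet normal 0.0000 0.0000 -1.0000
    outer loop
      vertex 0.0 13.4 0.0
      vertex 4.6 13.4 0.0
      vertex 0.0 0.0 0.0
    endloop
  endfacet
  facet normal 0.0000 0.0000 1.0000
    outer loop
      vertex 0.0 0.0 19.2
      vertex 12.5 0.0 19.2
      vertex 12.5 4.9 19.2
    endloop
  endfacet
  facet normal 0.0000 0.0000 1.0000
    outer loop
      vertex 0.0 0.0 19.2
      vertex 12.5 4.9 19.2
      vertex 4.6 4.9 19.2
    endloop
  endfacet
  facet normal 0.0000 0.0000 1.0000
    outer loop
      vertex 0.0 0.0 19.2
      vertex 4.6 4.9 19.2
      vertex 4.6 13.4 19.2
    endloop
  endfacet
  facet normal 0.0000 0.0000 1.0000
    outer loop
      vertex 0.0 0.0 19.2
      vertex 4.6 13.4 19.2
      vertex 0.0 13.4 19.2
    endloop
  endfacet
  facet normal 0.0000 -1.0000 0.0000
    outer loop
      vertex 0.0 0.0 0.0
      vertex 12.5 0.0 0.0
      vertex 12.5 0.0 19.2
    endloop
  endfacet
  facet normal 0.0000 -1.0000 0.0000
    outer loop
      vertex 0.0 0.0 0.0
      vertex 12.5 0.0 19.2
      vertex 0.0 0.0 19.2
    endloop
  endfacet
  facet normal 1.0000 0.0000 0.0000
    outer loop
      vertex 12.5 0.0 0.0
      vertex 12.5 4.9 0.0
      vertex 12.5 4.9 19.2
    endloop
  endfacet
  facet normal 1.0000 0.0000 0.0000
    outer loop
      vertex 12.5 0.0 0.0
      vertex 12.5 4.9 19.2
      vertex 12.5 0.0 19.2
    endloop
  endfacet
  facet normal 0.0000 1.0000 0.0000
    outer loop
      vertex 12.5 4.9 0.0
      vertex 4.6 4.9 0.0
      vertex 4.6 4.9 19.2
    endloop
  endfacet
  facet normal 0.0000 1.0000 0.0000
    outer loop
      vertex 12.5 4.9 0.0
      vertex 4.6 4.9 19.2
      vertex 12.5 4.9 19.2
    endloop
  endfacet
  facet normal 1.0000 0.0000 0.0000
    outer loop
      vertex 4.6 4.9 0.0
      vertex 4.6 13.4 0.0
      vertex 4.6 13.4 19.2
    endloop
  endfacet
  facet normal 1.0000 0.0000 0.0000
    outer loop
      vertex 4.6 4.9 0.0
      vertex 4.6 13.4 19.2
      vertex 4.6 4.9 19.2
    endloop
  endfacet
  facet normal 0.0000 1.0000 0.0000
    outer loop
      vertex 4.6 13.4 0.0
      vertex 0.0 13.4 0.0
      vertex 0.0 13.4 19.2
    endloop
  endfacet
  facet normal 0.0000 1.0000 0.0000
    outer loop
      vertex 4.6 13.4 0.0
      vertex 0.0 13.4 19.2
      vertex 4.6 13.4 19.2
    endloop
  endfacet
  facet normal -1.0000 0.0000 0.0000
    outer loop
      vertex 0.0 13.4 0.0
      vertex 0.0 0.0 0.0
      vertex 0.0 0.0 19.2
    endloop
  endfacet
  facet normal -1.0000 0.0000 0.0000
    outer loop
      vertex 0.0 13.4 0.0
      vertex 0.0 0.0 19.2
      vertex 0.0 13.4 19.2
    endloop
  endfacet
endsolid part

The G0 Z moves step by Δz≈4.8 mm. Every layer's G1 loop is the same polygon, so the solid is a straight extrusion of it from z=0 to z≈19.2. Closing with flat bottom and top caps and triangulating gives 20 facets — an L-shaped prism: outer 12.5 × 13.4 mm, arm thicknesses ≈ 4.9 mm (horizontal) and 4.6 mm (vertical), extruded 19.2 mm in z.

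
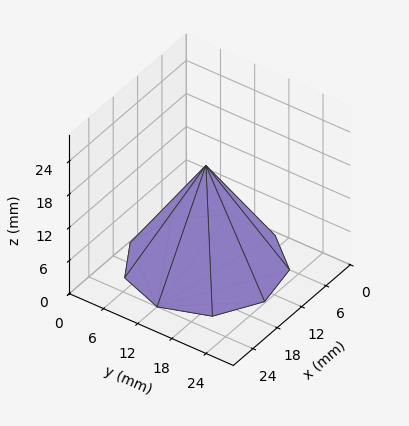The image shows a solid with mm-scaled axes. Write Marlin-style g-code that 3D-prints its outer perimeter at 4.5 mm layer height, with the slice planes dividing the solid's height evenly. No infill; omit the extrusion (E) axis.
Reading the render: the shape is a regular 9-sided pyramid, base circumscribed radius ≈ 12 mm, apex at z ≈ 18 mm (dimensions read to the nearest mm from the axis ticks). For the g-code, the solid's height is divided into equal slices at the stated Δz and each level perimeter traced with G1 moves after a G0 lift.

; perimeter-only toolpath
G21 ; units = mm
G90 ; absolute positioning
G28 ; home
; layer 1
G0 Z4.5
G0 X21.0 Y12.0
G1 X18.9 Y17.8
G1 X13.6 Y20.9
G1 X7.5 Y19.8
G1 X3.5 Y15.1
G1 X3.5 Y8.9
G1 X7.5 Y4.2
G1 X13.6 Y3.1
G1 X18.9 Y6.2
G1 X21.0 Y12.0
; layer 2
G0 Z9.0
G0 X18.0 Y12.0
G1 X16.6 Y15.8
G1 X13.1 Y17.9
G1 X9.0 Y17.2
G1 X6.3 Y14.1
G1 X6.3 Y9.9
G1 X9.0 Y6.8
G1 X13.1 Y6.1
G1 X16.6 Y8.2
G1 X18.0 Y12.0
; layer 3
G0 Z13.5
G0 X15.0 Y12.0
G1 X14.3 Y13.9
G1 X12.5 Y14.9
G1 X10.5 Y14.6
G1 X9.2 Y13.0
G1 X9.2 Y11.0
G1 X10.5 Y9.4
G1 X12.5 Y9.1
G1 X14.3 Y10.1
G1 X15.0 Y12.0
M2 ; end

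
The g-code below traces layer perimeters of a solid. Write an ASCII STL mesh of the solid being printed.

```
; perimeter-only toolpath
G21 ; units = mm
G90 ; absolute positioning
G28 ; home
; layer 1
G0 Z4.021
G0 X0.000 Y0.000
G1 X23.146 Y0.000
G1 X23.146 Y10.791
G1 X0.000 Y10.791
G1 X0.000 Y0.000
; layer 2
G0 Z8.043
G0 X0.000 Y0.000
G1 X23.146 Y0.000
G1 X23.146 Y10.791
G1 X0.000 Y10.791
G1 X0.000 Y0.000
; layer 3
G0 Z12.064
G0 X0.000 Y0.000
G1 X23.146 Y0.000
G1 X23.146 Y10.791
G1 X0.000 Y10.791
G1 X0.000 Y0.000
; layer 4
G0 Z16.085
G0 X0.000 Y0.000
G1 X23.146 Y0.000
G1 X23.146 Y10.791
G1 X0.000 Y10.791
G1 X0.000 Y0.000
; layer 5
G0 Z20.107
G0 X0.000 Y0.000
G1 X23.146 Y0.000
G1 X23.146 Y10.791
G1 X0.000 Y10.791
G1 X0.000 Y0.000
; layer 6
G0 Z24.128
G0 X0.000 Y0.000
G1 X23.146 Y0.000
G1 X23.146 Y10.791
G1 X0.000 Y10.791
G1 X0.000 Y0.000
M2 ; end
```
solid part
  facet normal 0.0000 0.0000 -1.0000
    outer loop
      vertex 23.146 10.791 0.000
      vertex 23.146 0.000 0.000
      vertex 0.000 0.000 0.000
    endloop
  endfacet
  facet normal 0.0000 0.0000 -1.0000
    outer loop
      vertex 0.000 10.791 0.000
      vertex 23.146 10.791 0.000
      vertex 0.000 0.000 0.000
    endloop
  endfacet
  facet normal 0.0000 0.0000 1.0000
    outer loop
      vertex 0.000 0.000 24.128
      vertex 23.146 0.000 24.128
      vertex 23.146 10.791 24.128
    endloop
  endfacet
  facet normal 0.0000 0.0000 1.0000
    outer loop
      vertex 0.000 0.000 24.128
      vertex 23.146 10.791 24.128
      vertex 0.000 10.791 24.128
    endloop
  endfacet
  facet normal 0.0000 -1.0000 0.0000
    outer loop
      vertex 0.000 0.000 0.000
      vertex 23.146 0.000 0.000
      vertex 23.146 0.000 24.128
    endloop
  endfacet
  facet normal 0.0000 -1.0000 0.0000
    outer loop
      vertex 0.000 0.000 0.000
      vertex 23.146 0.000 24.128
      vertex 0.000 0.000 24.128
    endloop
  endfacet
  facet normal 0.0000 1.0000 0.0000
    outer loop
      vertex 23.146 10.791 24.128
      vertex 23.146 10.791 0.000
      vertex 0.000 10.791 0.000
    endloop
  endfacet
  facet normal 0.0000 1.0000 0.0000
    outer loop
      vertex 0.000 10.791 24.128
      vertex 23.146 10.791 24.128
      vertex 0.000 10.791 0.000
    endloop
  endfacet
  facet normal -1.0000 0.0000 0.0000
    outer loop
      vertex 0.000 10.791 24.128
      vertex 0.000 10.791 0.000
      vertex 0.000 0.000 0.000
    endloop
  endfacet
  facet normal -1.0000 0.0000 0.0000
    outer loop
      vertex 0.000 0.000 24.128
      vertex 0.000 10.791 24.128
      vertex 0.000 0.000 0.000
    endloop
  endfacet
  facet normal 1.0000 0.0000 0.0000
    outer loop
      vertex 23.146 0.000 0.000
      vertex 23.146 10.791 0.000
      vertex 23.146 10.791 24.128
    endloop
  endfacet
  facet normal 1.0000 0.0000 0.0000
    outer loop
      vertex 23.146 0.000 0.000
      vertex 23.146 10.791 24.128
      vertex 23.146 0.000 24.128
    endloop
  endfacet
endsolid part

The G0 Z moves step by Δz≈4.021 mm. Every layer's G1 loop is the same polygon, so the solid is a straight extrusion of it from z=0 to z≈24.1. Closing with flat bottom and top caps and triangulating gives 12 facets — a rectangular box, roughly 23.1 × 10.8 mm footprint and 24.1 mm tall.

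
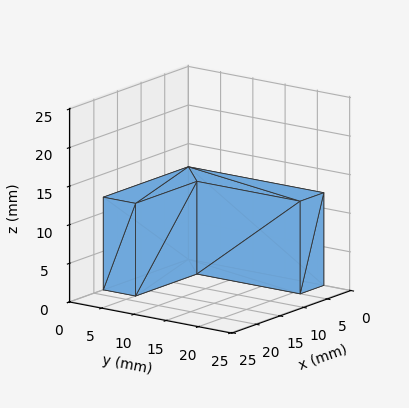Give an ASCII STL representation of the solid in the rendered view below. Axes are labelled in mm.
Reading the render: the shape is an L-shaped prism: outer 18 × 21 mm, arm thicknesses ≈ 5 mm (horizontal) and 5 mm (vertical), extruded 12 mm in z (dimensions read to the nearest mm from the axis ticks). For the STL, each face is triangulated and given an outward normal.

solid part
  facet normal 0.0000 0.0000 -1.0000
    outer loop
      vertex 18.000 5.000 0.000
      vertex 18.000 0.000 0.000
      vertex 0.000 0.000 0.000
    endloop
  endfacet
  facet normal 0.0000 0.0000 -1.0000
    outer loop
      vertex 5.000 5.000 0.000
      vertex 18.000 5.000 0.000
      vertex 0.000 0.000 0.000
    endloop
  endfacet
  facet normal 0.0000 0.0000 -1.0000
    outer loop
      vertex 5.000 21.000 0.000
      vertex 5.000 5.000 0.000
      vertex 0.000 0.000 0.000
    endloop
  endfacet
  facet normal 0.0000 0.0000 -1.0000
    outer loop
      vertex 0.000 21.000 0.000
      vertex 5.000 21.000 0.000
      vertex 0.000 0.000 0.000
    endloop
  endfacet
  facet normal 0.0000 0.0000 1.0000
    outer loop
      vertex 0.000 0.000 12.000
      vertex 18.000 0.000 12.000
      vertex 18.000 5.000 12.000
    endloop
  endfacet
  facet normal 0.0000 0.0000 1.0000
    outer loop
      vertex 0.000 0.000 12.000
      vertex 18.000 5.000 12.000
      vertex 5.000 5.000 12.000
    endloop
  endfacet
  facet normal 0.0000 0.0000 1.0000
    outer loop
      vertex 0.000 0.000 12.000
      vertex 5.000 5.000 12.000
      vertex 5.000 21.000 12.000
    endloop
  endfacet
  facet normal 0.0000 0.0000 1.0000
    outer loop
      vertex 0.000 0.000 12.000
      vertex 5.000 21.000 12.000
      vertex 0.000 21.000 12.000
    endloop
  endfacet
  facet normal 0.0000 -1.0000 0.0000
    outer loop
      vertex 0.000 0.000 0.000
      vertex 18.000 0.000 0.000
      vertex 18.000 0.000 12.000
    endloop
  endfacet
  facet normal 0.0000 -1.0000 0.0000
    outer loop
      vertex 0.000 0.000 0.000
      vertex 18.000 0.000 12.000
      vertex 0.000 0.000 12.000
    endloop
  endfacet
  facet normal 1.0000 0.0000 0.0000
    outer loop
      vertex 18.000 0.000 0.000
      vertex 18.000 5.000 0.000
      vertex 18.000 5.000 12.000
    endloop
  endfacet
  facet normal 1.0000 0.0000 0.0000
    outer loop
      vertex 18.000 0.000 0.000
      vertex 18.000 5.000 12.000
      vertex 18.000 0.000 12.000
    endloop
  endfacet
  facet normal 0.0000 1.0000 0.0000
    outer loop
      vertex 18.000 5.000 0.000
      vertex 5.000 5.000 0.000
      vertex 5.000 5.000 12.000
    endloop
  endfacet
  facet normal 0.0000 1.0000 0.0000
    outer loop
      vertex 18.000 5.000 0.000
      vertex 5.000 5.000 12.000
      vertex 18.000 5.000 12.000
    endloop
  endfacet
  facet normal 1.0000 0.0000 0.0000
    outer loop
      vertex 5.000 5.000 0.000
      vertex 5.000 21.000 0.000
      vertex 5.000 21.000 12.000
    endloop
  endfacet
  facet normal 1.0000 0.0000 0.0000
    outer loop
      vertex 5.000 5.000 0.000
      vertex 5.000 21.000 12.000
      vertex 5.000 5.000 12.000
    endloop
  endfacet
  facet normal 0.0000 1.0000 0.0000
    outer loop
      vertex 5.000 21.000 0.000
      vertex 0.000 21.000 0.000
      vertex 0.000 21.000 12.000
    endloop
  endfacet
  facet normal 0.0000 1.0000 0.0000
    outer loop
      vertex 5.000 21.000 0.000
      vertex 0.000 21.000 12.000
      vertex 5.000 21.000 12.000
    endloop
  endfacet
  facet normal -1.0000 0.0000 0.0000
    outer loop
      vertex 0.000 21.000 0.000
      vertex 0.000 0.000 0.000
      vertex 0.000 0.000 12.000
    endloop
  endfacet
  facet normal -1.0000 0.0000 0.0000
    outer loop
      vertex 0.000 21.000 0.000
      vertex 0.000 0.000 12.000
      vertex 0.000 21.000 12.000
    endloop
  endfacet
endsolid part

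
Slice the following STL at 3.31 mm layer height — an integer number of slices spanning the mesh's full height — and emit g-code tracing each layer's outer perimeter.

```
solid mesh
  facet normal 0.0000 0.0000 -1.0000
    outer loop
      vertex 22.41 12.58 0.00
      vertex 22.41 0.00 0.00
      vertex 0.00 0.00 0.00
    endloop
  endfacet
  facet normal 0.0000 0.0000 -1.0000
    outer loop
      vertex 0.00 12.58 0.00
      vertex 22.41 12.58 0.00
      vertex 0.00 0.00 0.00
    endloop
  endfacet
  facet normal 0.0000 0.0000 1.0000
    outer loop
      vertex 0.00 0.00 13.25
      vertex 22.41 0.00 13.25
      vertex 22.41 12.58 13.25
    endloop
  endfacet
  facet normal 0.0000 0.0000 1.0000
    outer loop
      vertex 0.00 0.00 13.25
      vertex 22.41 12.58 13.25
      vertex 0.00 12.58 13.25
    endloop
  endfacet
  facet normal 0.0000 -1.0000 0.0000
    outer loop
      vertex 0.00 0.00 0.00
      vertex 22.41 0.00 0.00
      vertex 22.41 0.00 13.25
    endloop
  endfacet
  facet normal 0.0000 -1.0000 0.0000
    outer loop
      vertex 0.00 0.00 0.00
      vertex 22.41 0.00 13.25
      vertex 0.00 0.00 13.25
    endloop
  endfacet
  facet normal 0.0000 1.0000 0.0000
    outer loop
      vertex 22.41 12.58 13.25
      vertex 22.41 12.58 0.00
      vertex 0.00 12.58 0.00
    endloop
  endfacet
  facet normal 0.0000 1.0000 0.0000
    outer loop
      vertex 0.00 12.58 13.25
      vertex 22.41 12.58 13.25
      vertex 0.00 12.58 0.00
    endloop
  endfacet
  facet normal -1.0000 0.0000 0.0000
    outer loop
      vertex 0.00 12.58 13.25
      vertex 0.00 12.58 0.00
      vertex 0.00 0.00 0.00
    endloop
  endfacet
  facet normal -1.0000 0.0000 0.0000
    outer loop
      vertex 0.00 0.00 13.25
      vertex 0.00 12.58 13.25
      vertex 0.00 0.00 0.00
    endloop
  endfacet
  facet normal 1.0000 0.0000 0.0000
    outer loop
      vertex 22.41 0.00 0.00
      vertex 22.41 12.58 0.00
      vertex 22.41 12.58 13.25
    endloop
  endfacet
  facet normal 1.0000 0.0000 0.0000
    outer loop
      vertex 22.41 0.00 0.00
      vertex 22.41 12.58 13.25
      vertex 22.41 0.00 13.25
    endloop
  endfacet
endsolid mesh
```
; perimeter-only toolpath
G21 ; units = mm
G90 ; absolute positioning
G28 ; home
; layer 1
G0 Z3.31
G0 X0.00 Y0.00
G1 X22.41 Y0.00
G1 X22.41 Y12.58
G1 X0.00 Y12.58
G1 X0.00 Y0.00
; layer 2
G0 Z6.62
G0 X0.00 Y0.00
G1 X22.41 Y0.00
G1 X22.41 Y12.58
G1 X0.00 Y12.58
G1 X0.00 Y0.00
; layer 3
G0 Z9.94
G0 X0.00 Y0.00
G1 X22.41 Y0.00
G1 X22.41 Y12.58
G1 X0.00 Y12.58
G1 X0.00 Y0.00
; layer 4
G0 Z13.25
G0 X0.00 Y0.00
G1 X22.41 Y0.00
G1 X22.41 Y12.58
G1 X0.00 Y12.58
G1 X0.00 Y0.00
M2 ; end

The solid is a rectangular box, roughly 22.4 × 12.6 mm footprint and 13.2 mm tall. Slicing at Δz = 3.31 mm — 4 equal slices spanning the solid's height, so layer i sits at z = i·h/4 — gives 4 non-empty perimeters. Each is a 4-segment closed polygon; G0 lifts to the layer z and rapids to the start vertex, then G1 traces the edges.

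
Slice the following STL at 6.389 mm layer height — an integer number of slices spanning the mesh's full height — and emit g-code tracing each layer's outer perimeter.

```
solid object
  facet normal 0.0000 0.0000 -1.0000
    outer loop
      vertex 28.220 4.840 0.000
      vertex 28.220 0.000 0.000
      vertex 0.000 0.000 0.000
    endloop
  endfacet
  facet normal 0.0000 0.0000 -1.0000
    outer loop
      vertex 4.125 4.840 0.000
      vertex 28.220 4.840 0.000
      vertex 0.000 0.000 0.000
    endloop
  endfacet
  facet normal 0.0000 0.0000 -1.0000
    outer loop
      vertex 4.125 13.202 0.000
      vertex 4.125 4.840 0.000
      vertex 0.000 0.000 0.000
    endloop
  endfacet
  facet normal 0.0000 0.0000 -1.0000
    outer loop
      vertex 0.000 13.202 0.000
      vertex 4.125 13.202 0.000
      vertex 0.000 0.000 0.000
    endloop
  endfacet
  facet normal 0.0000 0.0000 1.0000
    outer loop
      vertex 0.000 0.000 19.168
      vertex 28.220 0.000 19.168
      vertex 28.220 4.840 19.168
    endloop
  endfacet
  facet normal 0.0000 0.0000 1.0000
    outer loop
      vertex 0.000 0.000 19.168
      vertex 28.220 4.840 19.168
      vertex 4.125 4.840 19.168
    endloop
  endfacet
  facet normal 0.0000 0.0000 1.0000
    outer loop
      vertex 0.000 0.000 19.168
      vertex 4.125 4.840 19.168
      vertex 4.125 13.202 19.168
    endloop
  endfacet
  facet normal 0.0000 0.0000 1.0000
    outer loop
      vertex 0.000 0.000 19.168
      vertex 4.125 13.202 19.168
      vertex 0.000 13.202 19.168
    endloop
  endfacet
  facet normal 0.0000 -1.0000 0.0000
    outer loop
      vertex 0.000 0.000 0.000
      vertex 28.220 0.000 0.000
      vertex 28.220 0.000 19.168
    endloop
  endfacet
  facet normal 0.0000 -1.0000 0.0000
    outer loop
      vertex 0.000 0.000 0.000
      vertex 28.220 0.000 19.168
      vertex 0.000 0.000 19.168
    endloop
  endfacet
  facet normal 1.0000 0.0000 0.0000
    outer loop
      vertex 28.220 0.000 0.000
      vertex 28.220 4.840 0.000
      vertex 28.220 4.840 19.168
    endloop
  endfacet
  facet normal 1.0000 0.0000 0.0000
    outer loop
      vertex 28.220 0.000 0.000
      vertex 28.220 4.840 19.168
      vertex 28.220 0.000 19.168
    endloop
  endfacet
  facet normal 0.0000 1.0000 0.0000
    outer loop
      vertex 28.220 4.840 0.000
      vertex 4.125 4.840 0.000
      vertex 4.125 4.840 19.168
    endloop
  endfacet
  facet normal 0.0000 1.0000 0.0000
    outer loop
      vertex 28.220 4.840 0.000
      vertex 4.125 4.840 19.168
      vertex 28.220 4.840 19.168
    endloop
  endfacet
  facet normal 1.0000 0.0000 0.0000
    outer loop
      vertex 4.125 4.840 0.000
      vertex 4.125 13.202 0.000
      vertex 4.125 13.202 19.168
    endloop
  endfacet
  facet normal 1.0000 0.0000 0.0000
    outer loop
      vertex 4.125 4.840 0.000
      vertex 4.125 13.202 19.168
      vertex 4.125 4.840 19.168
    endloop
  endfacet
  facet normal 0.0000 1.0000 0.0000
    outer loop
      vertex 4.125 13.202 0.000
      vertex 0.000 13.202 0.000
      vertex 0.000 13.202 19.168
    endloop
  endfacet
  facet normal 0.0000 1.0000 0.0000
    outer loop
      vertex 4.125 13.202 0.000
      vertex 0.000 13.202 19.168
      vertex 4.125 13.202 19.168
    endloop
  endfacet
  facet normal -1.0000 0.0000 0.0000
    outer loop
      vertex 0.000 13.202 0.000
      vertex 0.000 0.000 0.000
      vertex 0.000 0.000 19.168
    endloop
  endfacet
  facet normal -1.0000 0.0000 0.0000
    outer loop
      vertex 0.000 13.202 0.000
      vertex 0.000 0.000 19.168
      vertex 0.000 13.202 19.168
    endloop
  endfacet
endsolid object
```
; perimeter-only toolpath
G21 ; units = mm
G90 ; absolute positioning
G28 ; home
; layer 1
G0 Z6.389
G0 X0.000 Y0.000
G1 X28.220 Y0.000
G1 X28.220 Y4.840
G1 X4.125 Y4.840
G1 X4.125 Y13.202
G1 X0.000 Y13.202
G1 X0.000 Y0.000
; layer 2
G0 Z12.779
G0 X0.000 Y0.000
G1 X28.220 Y0.000
G1 X28.220 Y4.840
G1 X4.125 Y4.840
G1 X4.125 Y13.202
G1 X0.000 Y13.202
G1 X0.000 Y0.000
; layer 3
G0 Z19.168
G0 X0.000 Y0.000
G1 X28.220 Y0.000
G1 X28.220 Y4.840
G1 X4.125 Y4.840
G1 X4.125 Y13.202
G1 X0.000 Y13.202
G1 X0.000 Y0.000
M2 ; end

The solid is an L-shaped prism: outer 28.2 × 13.2 mm, arm thicknesses ≈ 4.84 mm (horizontal) and 4.12 mm (vertical), extruded 19.2 mm in z. Slicing at Δz = 6.389 mm — 3 equal slices spanning the solid's height, so layer i sits at z = i·h/3 — gives 3 non-empty perimeters. Each is a 6-segment closed polygon; G0 lifts to the layer z and rapids to the start vertex, then G1 traces the edges.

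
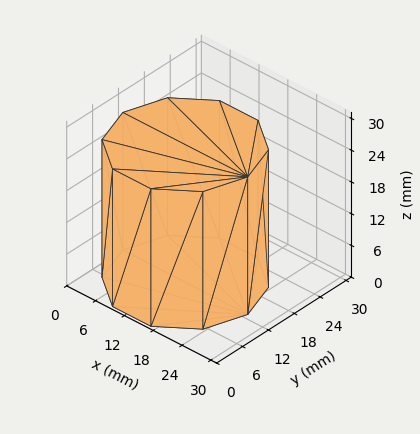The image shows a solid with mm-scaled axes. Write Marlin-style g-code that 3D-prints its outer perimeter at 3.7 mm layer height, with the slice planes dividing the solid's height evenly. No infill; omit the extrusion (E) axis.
Reading the render: the shape is a regular 10-sided prism (a cylinder approximated with 10 flat sides), circumscribed radius ≈ 13 mm, height ≈ 26 mm (dimensions read to the nearest mm from the axis ticks). For the g-code, the solid's height is divided into equal slices at the stated Δz and each level perimeter traced with G1 moves after a G0 lift.

; perimeter-only toolpath
G21 ; units = mm
G90 ; absolute positioning
G28 ; home
; layer 1
G0 Z3.7
G0 X26.0 Y13.0
G1 X23.5 Y20.6
G1 X17.0 Y25.4
G1 X9.0 Y25.4
G1 X2.5 Y20.6
G1 X0.0 Y13.0
G1 X2.5 Y5.4
G1 X9.0 Y0.6
G1 X17.0 Y0.6
G1 X23.5 Y5.4
G1 X26.0 Y13.0
; layer 2
G0 Z7.4
G0 X26.0 Y13.0
G1 X23.5 Y20.6
G1 X17.0 Y25.4
G1 X9.0 Y25.4
G1 X2.5 Y20.6
G1 X0.0 Y13.0
G1 X2.5 Y5.4
G1 X9.0 Y0.6
G1 X17.0 Y0.6
G1 X23.5 Y5.4
G1 X26.0 Y13.0
; layer 3
G0 Z11.1
G0 X26.0 Y13.0
G1 X23.5 Y20.6
G1 X17.0 Y25.4
G1 X9.0 Y25.4
G1 X2.5 Y20.6
G1 X0.0 Y13.0
G1 X2.5 Y5.4
G1 X9.0 Y0.6
G1 X17.0 Y0.6
G1 X23.5 Y5.4
G1 X26.0 Y13.0
; layer 4
G0 Z14.9
G0 X26.0 Y13.0
G1 X23.5 Y20.6
G1 X17.0 Y25.4
G1 X9.0 Y25.4
G1 X2.5 Y20.6
G1 X0.0 Y13.0
G1 X2.5 Y5.4
G1 X9.0 Y0.6
G1 X17.0 Y0.6
G1 X23.5 Y5.4
G1 X26.0 Y13.0
; layer 5
G0 Z18.6
G0 X26.0 Y13.0
G1 X23.5 Y20.6
G1 X17.0 Y25.4
G1 X9.0 Y25.4
G1 X2.5 Y20.6
G1 X0.0 Y13.0
G1 X2.5 Y5.4
G1 X9.0 Y0.6
G1 X17.0 Y0.6
G1 X23.5 Y5.4
G1 X26.0 Y13.0
; layer 6
G0 Z22.3
G0 X26.0 Y13.0
G1 X23.5 Y20.6
G1 X17.0 Y25.4
G1 X9.0 Y25.4
G1 X2.5 Y20.6
G1 X0.0 Y13.0
G1 X2.5 Y5.4
G1 X9.0 Y0.6
G1 X17.0 Y0.6
G1 X23.5 Y5.4
G1 X26.0 Y13.0
; layer 7
G0 Z26.0
G0 X26.0 Y13.0
G1 X23.5 Y20.6
G1 X17.0 Y25.4
G1 X9.0 Y25.4
G1 X2.5 Y20.6
G1 X0.0 Y13.0
G1 X2.5 Y5.4
G1 X9.0 Y0.6
G1 X17.0 Y0.6
G1 X23.5 Y5.4
G1 X26.0 Y13.0
M2 ; end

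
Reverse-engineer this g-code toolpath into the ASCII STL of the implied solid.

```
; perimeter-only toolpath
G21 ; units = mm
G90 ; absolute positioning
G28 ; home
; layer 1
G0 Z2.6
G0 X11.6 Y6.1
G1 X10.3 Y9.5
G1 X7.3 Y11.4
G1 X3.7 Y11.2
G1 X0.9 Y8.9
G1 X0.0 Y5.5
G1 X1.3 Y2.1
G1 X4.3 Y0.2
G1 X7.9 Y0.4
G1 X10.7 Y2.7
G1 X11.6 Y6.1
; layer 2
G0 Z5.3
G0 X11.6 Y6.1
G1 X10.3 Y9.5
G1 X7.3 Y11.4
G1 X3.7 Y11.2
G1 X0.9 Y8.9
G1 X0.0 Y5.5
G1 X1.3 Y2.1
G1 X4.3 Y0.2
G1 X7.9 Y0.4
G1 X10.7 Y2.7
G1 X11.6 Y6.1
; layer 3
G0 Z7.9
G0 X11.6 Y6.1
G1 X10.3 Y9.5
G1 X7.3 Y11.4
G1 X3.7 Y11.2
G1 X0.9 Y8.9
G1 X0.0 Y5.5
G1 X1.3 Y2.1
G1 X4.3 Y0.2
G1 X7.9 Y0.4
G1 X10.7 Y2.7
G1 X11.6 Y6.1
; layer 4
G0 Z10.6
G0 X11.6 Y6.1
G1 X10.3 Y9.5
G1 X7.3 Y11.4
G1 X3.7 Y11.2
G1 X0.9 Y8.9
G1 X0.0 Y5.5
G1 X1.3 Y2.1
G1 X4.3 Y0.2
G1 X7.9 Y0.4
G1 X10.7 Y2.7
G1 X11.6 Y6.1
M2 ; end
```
solid part
  facet normal 0.0000 0.0000 -1.0000
    outer loop
      vertex 7.3 11.4 0.0
      vertex 10.3 9.5 0.0
      vertex 11.6 6.1 0.0
    endloop
  endfacet
  facet normal 0.0000 0.0000 -1.0000
    outer loop
      vertex 3.7 11.2 0.0
      vertex 7.3 11.4 0.0
      vertex 11.6 6.1 0.0
    endloop
  endfacet
  facet normal 0.0000 0.0000 -1.0000
    outer loop
      vertex 0.9 8.9 0.0
      vertex 3.7 11.2 0.0
      vertex 11.6 6.1 0.0
    endloop
  endfacet
  facet normal 0.0000 0.0000 -1.0000
    outer loop
      vertex 0.0 5.5 0.0
      vertex 0.9 8.9 0.0
      vertex 11.6 6.1 0.0
    endloop
  endfacet
  facet normal 0.0000 0.0000 -1.0000
    outer loop
      vertex 1.3 2.1 0.0
      vertex 0.0 5.5 0.0
      vertex 11.6 6.1 0.0
    endloop
  endfacet
  facet normal 0.0000 0.0000 -1.0000
    outer loop
      vertex 4.3 0.2 0.0
      vertex 1.3 2.1 0.0
      vertex 11.6 6.1 0.0
    endloop
  endfacet
  facet normal 0.0000 0.0000 -1.0000
    outer loop
      vertex 7.9 0.4 0.0
      vertex 4.3 0.2 0.0
      vertex 11.6 6.1 0.0
    endloop
  endfacet
  facet normal 0.0000 0.0000 -1.0000
    outer loop
      vertex 10.7 2.7 0.0
      vertex 7.9 0.4 0.0
      vertex 11.6 6.1 0.0
    endloop
  endfacet
  facet normal 0.0000 0.0000 1.0000
    outer loop
      vertex 11.6 6.1 10.6
      vertex 10.3 9.5 10.6
      vertex 7.3 11.4 10.6
    endloop
  endfacet
  facet normal 0.0000 0.0000 1.0000
    outer loop
      vertex 11.6 6.1 10.6
      vertex 7.3 11.4 10.6
      vertex 3.7 11.2 10.6
    endloop
  endfacet
  facet normal 0.0000 0.0000 1.0000
    outer loop
      vertex 11.6 6.1 10.6
      vertex 3.7 11.2 10.6
      vertex 0.9 8.9 10.6
    endloop
  endfacet
  facet normal 0.0000 0.0000 1.0000
    outer loop
      vertex 11.6 6.1 10.6
      vertex 0.9 8.9 10.6
      vertex 0.0 5.5 10.6
    endloop
  endfacet
  facet normal 0.0000 0.0000 1.0000
    outer loop
      vertex 11.6 6.1 10.6
      vertex 0.0 5.5 10.6
      vertex 1.3 2.1 10.6
    endloop
  endfacet
  facet normal 0.0000 0.0000 1.0000
    outer loop
      vertex 11.6 6.1 10.6
      vertex 1.3 2.1 10.6
      vertex 4.3 0.2 10.6
    endloop
  endfacet
  facet normal 0.0000 0.0000 1.0000
    outer loop
      vertex 11.6 6.1 10.6
      vertex 4.3 0.2 10.6
      vertex 7.9 0.4 10.6
    endloop
  endfacet
  facet normal 0.0000 0.0000 1.0000
    outer loop
      vertex 11.6 6.1 10.6
      vertex 7.9 0.4 10.6
      vertex 10.7 2.7 10.6
    endloop
  endfacet
  facet normal 0.9341 0.3571 0.0000
    outer loop
      vertex 11.6 6.1 0.0
      vertex 10.3 9.5 0.0
      vertex 10.3 9.5 10.6
    endloop
  endfacet
  facet normal 0.9341 0.3571 0.0000
    outer loop
      vertex 11.6 6.1 0.0
      vertex 10.3 9.5 10.6
      vertex 11.6 6.1 10.6
    endloop
  endfacet
  facet normal 0.5351 0.8448 0.0000
    outer loop
      vertex 10.3 9.5 0.0
      vertex 7.3 11.4 0.0
      vertex 7.3 11.4 10.6
    endloop
  endfacet
  facet normal 0.5351 0.8448 0.0000
    outer loop
      vertex 10.3 9.5 0.0
      vertex 7.3 11.4 10.6
      vertex 10.3 9.5 10.6
    endloop
  endfacet
  facet normal -0.0555 0.9985 0.0000
    outer loop
      vertex 7.3 11.4 0.0
      vertex 3.7 11.2 0.0
      vertex 3.7 11.2 10.6
    endloop
  endfacet
  facet normal -0.0555 0.9985 0.0000
    outer loop
      vertex 7.3 11.4 0.0
      vertex 3.7 11.2 10.6
      vertex 7.3 11.4 10.6
    endloop
  endfacet
  facet normal -0.6347 0.7727 0.0000
    outer loop
      vertex 3.7 11.2 0.0
      vertex 0.9 8.9 0.0
      vertex 0.9 8.9 10.6
    endloop
  endfacet
  facet normal -0.6347 0.7727 0.0000
    outer loop
      vertex 3.7 11.2 0.0
      vertex 0.9 8.9 10.6
      vertex 3.7 11.2 10.6
    endloop
  endfacet
  facet normal -0.9667 0.2559 0.0000
    outer loop
      vertex 0.9 8.9 0.0
      vertex 0.0 5.5 0.0
      vertex 0.0 5.5 10.6
    endloop
  endfacet
  facet normal -0.9667 0.2559 0.0000
    outer loop
      vertex 0.9 8.9 0.0
      vertex 0.0 5.5 10.6
      vertex 0.9 8.9 10.6
    endloop
  endfacet
  facet normal -0.9341 -0.3571 0.0000
    outer loop
      vertex 0.0 5.5 0.0
      vertex 1.3 2.1 0.0
      vertex 1.3 2.1 10.6
    endloop
  endfacet
  facet normal -0.9341 -0.3571 0.0000
    outer loop
      vertex 0.0 5.5 0.0
      vertex 1.3 2.1 10.6
      vertex 0.0 5.5 10.6
    endloop
  endfacet
  facet normal -0.5351 -0.8448 0.0000
    outer loop
      vertex 1.3 2.1 0.0
      vertex 4.3 0.2 0.0
      vertex 4.3 0.2 10.6
    endloop
  endfacet
  facet normal -0.5351 -0.8448 0.0000
    outer loop
      vertex 1.3 2.1 0.0
      vertex 4.3 0.2 10.6
      vertex 1.3 2.1 10.6
    endloop
  endfacet
  facet normal 0.0555 -0.9985 0.0000
    outer loop
      vertex 4.3 0.2 0.0
      vertex 7.9 0.4 0.0
      vertex 7.9 0.4 10.6
    endloop
  endfacet
  facet normal 0.0555 -0.9985 0.0000
    outer loop
      vertex 4.3 0.2 0.0
      vertex 7.9 0.4 10.6
      vertex 4.3 0.2 10.6
    endloop
  endfacet
  facet normal 0.6347 -0.7727 0.0000
    outer loop
      vertex 7.9 0.4 0.0
      vertex 10.7 2.7 0.0
      vertex 10.7 2.7 10.6
    endloop
  endfacet
  facet normal 0.6347 -0.7727 0.0000
    outer loop
      vertex 7.9 0.4 0.0
      vertex 10.7 2.7 10.6
      vertex 7.9 0.4 10.6
    endloop
  endfacet
  facet normal 0.9667 -0.2559 0.0000
    outer loop
      vertex 10.7 2.7 0.0
      vertex 11.6 6.1 0.0
      vertex 11.6 6.1 10.6
    endloop
  endfacet
  facet normal 0.9667 -0.2559 0.0000
    outer loop
      vertex 10.7 2.7 0.0
      vertex 11.6 6.1 10.6
      vertex 10.7 2.7 10.6
    endloop
  endfacet
endsolid part

The G0 Z moves step by Δz≈2.6 mm. Every layer's G1 loop is the same polygon, so the solid is a straight extrusion of it from z=0 to z≈10.6. Closing with flat bottom and top caps and triangulating gives 36 facets — a regular 10-sided prism (a cylinder approximated with 10 flat sides), circumscribed radius ≈ 5.8 mm, height ≈ 10.6 mm.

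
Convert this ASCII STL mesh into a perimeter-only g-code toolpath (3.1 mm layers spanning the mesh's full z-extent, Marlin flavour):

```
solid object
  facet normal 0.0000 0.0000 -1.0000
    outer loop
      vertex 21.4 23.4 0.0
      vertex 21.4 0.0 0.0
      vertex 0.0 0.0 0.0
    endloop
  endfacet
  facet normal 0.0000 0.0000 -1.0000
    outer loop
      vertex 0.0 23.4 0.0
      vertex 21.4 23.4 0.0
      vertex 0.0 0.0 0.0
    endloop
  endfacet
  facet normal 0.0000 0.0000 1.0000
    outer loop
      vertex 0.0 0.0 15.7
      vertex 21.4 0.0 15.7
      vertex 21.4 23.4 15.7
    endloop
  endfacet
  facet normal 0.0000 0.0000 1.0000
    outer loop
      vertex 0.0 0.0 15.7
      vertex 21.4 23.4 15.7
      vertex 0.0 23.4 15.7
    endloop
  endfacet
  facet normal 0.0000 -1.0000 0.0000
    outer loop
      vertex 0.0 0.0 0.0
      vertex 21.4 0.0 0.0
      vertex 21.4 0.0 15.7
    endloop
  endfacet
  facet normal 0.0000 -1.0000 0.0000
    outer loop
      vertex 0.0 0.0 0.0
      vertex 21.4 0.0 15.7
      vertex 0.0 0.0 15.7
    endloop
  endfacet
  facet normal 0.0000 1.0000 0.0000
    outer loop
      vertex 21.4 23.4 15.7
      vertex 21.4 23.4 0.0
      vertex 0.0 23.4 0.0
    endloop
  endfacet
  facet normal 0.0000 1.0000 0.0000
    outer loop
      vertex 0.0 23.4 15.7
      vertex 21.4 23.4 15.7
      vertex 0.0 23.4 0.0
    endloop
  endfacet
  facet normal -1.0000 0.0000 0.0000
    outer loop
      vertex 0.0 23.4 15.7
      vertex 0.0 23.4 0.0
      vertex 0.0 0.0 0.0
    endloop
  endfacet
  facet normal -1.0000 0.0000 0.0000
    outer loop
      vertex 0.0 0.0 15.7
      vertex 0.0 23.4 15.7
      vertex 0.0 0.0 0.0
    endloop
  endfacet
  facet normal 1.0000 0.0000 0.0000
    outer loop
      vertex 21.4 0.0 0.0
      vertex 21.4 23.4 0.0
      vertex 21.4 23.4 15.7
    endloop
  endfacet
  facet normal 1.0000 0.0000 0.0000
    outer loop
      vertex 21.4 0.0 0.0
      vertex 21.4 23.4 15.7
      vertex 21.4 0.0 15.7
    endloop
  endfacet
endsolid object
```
; perimeter-only toolpath
G21 ; units = mm
G90 ; absolute positioning
G28 ; home
; layer 1
G0 Z3.1
G0 X0.0 Y0.0
G1 X21.4 Y0.0
G1 X21.4 Y23.4
G1 X0.0 Y23.4
G1 X0.0 Y0.0
; layer 2
G0 Z6.3
G0 X0.0 Y0.0
G1 X21.4 Y0.0
G1 X21.4 Y23.4
G1 X0.0 Y23.4
G1 X0.0 Y0.0
; layer 3
G0 Z9.4
G0 X0.0 Y0.0
G1 X21.4 Y0.0
G1 X21.4 Y23.4
G1 X0.0 Y23.4
G1 X0.0 Y0.0
; layer 4
G0 Z12.6
G0 X0.0 Y0.0
G1 X21.4 Y0.0
G1 X21.4 Y23.4
G1 X0.0 Y23.4
G1 X0.0 Y0.0
; layer 5
G0 Z15.7
G0 X0.0 Y0.0
G1 X21.4 Y0.0
G1 X21.4 Y23.4
G1 X0.0 Y23.4
G1 X0.0 Y0.0
M2 ; end

The solid is a rectangular box, roughly 21.4 × 23.4 mm footprint and 15.7 mm tall. Slicing at Δz = 3.1 mm — 5 equal slices spanning the solid's height, so layer i sits at z = i·h/5 — gives 5 non-empty perimeters. Each is a 4-segment closed polygon; G0 lifts to the layer z and rapids to the start vertex, then G1 traces the edges.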